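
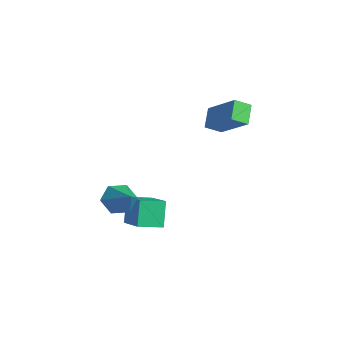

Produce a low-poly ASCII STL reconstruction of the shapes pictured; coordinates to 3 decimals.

solid 
facet normal -0.842 -0.058 -0.537
outer loop
vertex -1.835 -2.836 -2.688
vertex -2.243 -2.34 -2.102
vertex -1.837 -1.971 -2.778
endloop
endfacet
facet normal 0.833 -0.055 -0.551
outer loop
vertex -1.835 -2.836 -2.688
vertex -1.837 -1.971 -2.778
vertex -0.797 -2.24 -1.178
endloop
endfacet
facet normal -0.841 -0.059 -0.537
outer loop
vertex -1.837 -1.971 -2.778
vertex -2.243 -2.34 -2.102
vertex -2.246 -1.474 -2.192
endloop
endfacet
facet normal 0.583 0.773 -0.249
outer loop
vertex -1.837 -1.971 -2.778
vertex -2.246 -1.474 -2.192
vertex -0.797 -2.24 -1.178
endloop
endfacet
facet normal -0.841 -0.059 -0.538
outer loop
vertex -2.246 -1.474 -2.192
vertex -2.243 -2.34 -2.102
vertex -2.652 -1.843 -1.517
endloop
endfacet
facet normal 0.087 0.851 0.518
outer loop
vertex -2.246 -1.474 -2.192
vertex -2.652 -1.843 -1.517
vertex -0.797 -2.24 -1.178
endloop
endfacet
facet normal -0.841 -0.058 -0.539
outer loop
vertex -2.652 -1.843 -1.517
vertex -2.243 -2.34 -2.102
vertex -2.65 -2.709 -1.427
endloop
endfacet
facet normal -0.158 0.102 0.982
outer loop
vertex -2.652 -1.843 -1.517
vertex -2.65 -2.709 -1.427
vertex -0.797 -2.24 -1.178
endloop
endfacet
facet normal -0.841 -0.057 -0.538
outer loop
vertex -2.65 -2.709 -1.427
vertex -2.243 -2.34 -2.102
vertex -2.241 -3.205 -2.013
endloop
endfacet
facet normal 0.093 -0.727 0.680
outer loop
vertex -2.65 -2.709 -1.427
vertex -2.241 -3.205 -2.013
vertex -0.797 -2.24 -1.178
endloop
endfacet
facet normal -0.841 -0.057 -0.537
outer loop
vertex -2.241 -3.205 -2.013
vertex -2.243 -2.34 -2.102
vertex -1.835 -2.836 -2.688
endloop
endfacet
facet normal 0.588 -0.805 -0.086
outer loop
vertex -2.241 -3.205 -2.013
vertex -1.835 -2.836 -2.688
vertex -0.797 -2.24 -1.178
endloop
endfacet
facet normal -0.637 0.370 0.677
outer loop
vertex -4.985 2.82 1.491
vertex -3.343 3.481 2.676
vertex -4.989 3.635 1.042
endloop
endfacet
facet normal -0.771 -0.310 -0.557
outer loop
vertex -4.237 3.199 0.244
vertex -4.985 2.82 1.491
vertex -4.989 3.635 1.042
endloop
endfacet
facet normal -0.637 0.370 0.677
outer loop
vertex -4.989 3.635 1.042
vertex -3.343 3.481 2.676
vertex -3.347 4.296 2.227
endloop
endfacet
facet normal -0.004 0.876 -0.483
outer loop
vertex -3.347 4.296 2.227
vertex -4.237 3.199 0.244
vertex -4.989 3.635 1.042
endloop
endfacet
facet normal 0.004 -0.876 0.483
outer loop
vertex -4.985 2.82 1.491
vertex -2.591 3.045 1.878
vertex -3.343 3.481 2.676
endloop
endfacet
facet normal -0.771 -0.310 -0.557
outer loop
vertex -4.233 2.384 0.693
vertex -4.985 2.82 1.491
vertex -4.237 3.199 0.244
endloop
endfacet
facet normal 0.004 -0.876 0.483
outer loop
vertex -4.233 2.384 0.693
vertex -2.591 3.045 1.878
vertex -4.985 2.82 1.491
endloop
endfacet
facet normal 0.771 0.310 0.557
outer loop
vertex -3.343 3.481 2.676
vertex -2.591 3.045 1.878
vertex -3.347 4.296 2.227
endloop
endfacet
facet normal -0.004 0.876 -0.483
outer loop
vertex -2.595 3.86 1.429
vertex -4.237 3.199 0.244
vertex -3.347 4.296 2.227
endloop
endfacet
facet normal 0.771 0.310 0.557
outer loop
vertex -3.347 4.296 2.227
vertex -2.591 3.045 1.878
vertex -2.595 3.86 1.429
endloop
endfacet
facet normal 0.637 -0.370 -0.677
outer loop
vertex -2.595 3.86 1.429
vertex -4.233 2.384 0.693
vertex -4.237 3.199 0.244
endloop
endfacet
facet normal 0.637 -0.370 -0.677
outer loop
vertex -2.591 3.045 1.878
vertex -4.233 2.384 0.693
vertex -2.595 3.86 1.429
endloop
endfacet
facet normal -0.922 -0.013 -0.386
outer loop
vertex -3.748 -1.528 -2.914
vertex -3.668 -0.343 -3.145
vertex -3.192 -1.823 -4.231
endloop
endfacet
facet normal -0.067 -0.979 0.191
outer loop
vertex -1.292 -1.797 -3.435
vertex -3.748 -1.528 -2.914
vertex -3.192 -1.823 -4.231
endloop
endfacet
facet normal -0.922 -0.013 -0.387
outer loop
vertex -3.192 -1.823 -4.231
vertex -3.668 -0.343 -3.145
vertex -3.111 -0.638 -4.463
endloop
endfacet
facet normal 0.381 -0.203 -0.902
outer loop
vertex -3.111 -0.638 -4.463
vertex -1.292 -1.797 -3.435
vertex -3.192 -1.823 -4.231
endloop
endfacet
facet normal -0.381 0.202 0.902
outer loop
vertex -3.748 -1.528 -2.914
vertex -1.768 -0.317 -2.349
vertex -3.668 -0.343 -3.145
endloop
endfacet
facet normal -0.067 -0.979 0.191
outer loop
vertex -1.849 -1.502 -2.117
vertex -3.748 -1.528 -2.914
vertex -1.292 -1.797 -3.435
endloop
endfacet
facet normal -0.381 0.203 0.902
outer loop
vertex -1.849 -1.502 -2.117
vertex -1.768 -0.317 -2.349
vertex -3.748 -1.528 -2.914
endloop
endfacet
facet normal 0.067 0.979 -0.191
outer loop
vertex -3.668 -0.343 -3.145
vertex -1.768 -0.317 -2.349
vertex -3.111 -0.638 -4.463
endloop
endfacet
facet normal 0.381 -0.202 -0.902
outer loop
vertex -1.212 -0.612 -3.666
vertex -1.292 -1.797 -3.435
vertex -3.111 -0.638 -4.463
endloop
endfacet
facet normal 0.067 0.979 -0.191
outer loop
vertex -3.111 -0.638 -4.463
vertex -1.768 -0.317 -2.349
vertex -1.212 -0.612 -3.666
endloop
endfacet
facet normal 0.922 0.013 0.387
outer loop
vertex -1.212 -0.612 -3.666
vertex -1.849 -1.502 -2.117
vertex -1.292 -1.797 -3.435
endloop
endfacet
facet normal 0.922 0.013 0.386
outer loop
vertex -1.768 -0.317 -2.349
vertex -1.849 -1.502 -2.117
vertex -1.212 -0.612 -3.666
endloop
endfacet

endsolid


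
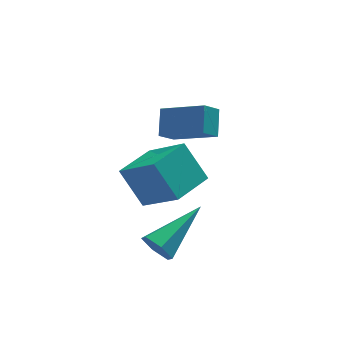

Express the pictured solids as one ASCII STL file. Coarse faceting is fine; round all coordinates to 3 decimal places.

solid 
facet normal -0.693 -0.269 0.669
outer loop
vertex 1.371 -1.689 4.297
vertex 0.223 -0.626 3.536
vertex 1.063 -2.478 3.66
endloop
endfacet
facet normal 0.661 -0.610 0.436
outer loop
vertex 1.637 -2.254 3.104
vertex 1.371 -1.689 4.297
vertex 1.063 -2.478 3.66
endloop
endfacet
facet normal -0.692 -0.269 0.669
outer loop
vertex 1.063 -2.478 3.66
vertex 0.223 -0.626 3.536
vertex -0.086 -1.415 2.899
endloop
endfacet
facet normal -0.291 -0.745 -0.601
outer loop
vertex -0.086 -1.415 2.899
vertex 1.637 -2.254 3.104
vertex 1.063 -2.478 3.66
endloop
endfacet
facet normal 0.291 0.745 0.601
outer loop
vertex 1.371 -1.689 4.297
vertex 0.797 -0.402 2.98
vertex 0.223 -0.626 3.536
endloop
endfacet
facet normal 0.660 -0.611 0.437
outer loop
vertex 1.946 -1.465 3.741
vertex 1.371 -1.689 4.297
vertex 1.637 -2.254 3.104
endloop
endfacet
facet normal 0.291 0.745 0.601
outer loop
vertex 1.946 -1.465 3.741
vertex 0.797 -0.402 2.98
vertex 1.371 -1.689 4.297
endloop
endfacet
facet normal -0.661 0.611 -0.436
outer loop
vertex 0.223 -0.626 3.536
vertex 0.797 -0.402 2.98
vertex -0.086 -1.415 2.899
endloop
endfacet
facet normal -0.291 -0.744 -0.601
outer loop
vertex 0.489 -1.191 2.343
vertex 1.637 -2.254 3.104
vertex -0.086 -1.415 2.899
endloop
endfacet
facet normal -0.660 0.611 -0.437
outer loop
vertex -0.086 -1.415 2.899
vertex 0.797 -0.402 2.98
vertex 0.489 -1.191 2.343
endloop
endfacet
facet normal 0.693 0.269 -0.669
outer loop
vertex 0.489 -1.191 2.343
vertex 1.946 -1.465 3.741
vertex 1.637 -2.254 3.104
endloop
endfacet
facet normal 0.693 0.270 -0.669
outer loop
vertex 0.797 -0.402 2.98
vertex 1.946 -1.465 3.741
vertex 0.489 -1.191 2.343
endloop
endfacet
facet normal -0.828 -0.430 -0.360
outer loop
vertex -0.61 -3.971 -1.131
vertex -0.934 -3.835 -0.549
vertex -0.946 -3.385 -1.059
endloop
endfacet
facet normal 0.473 0.370 -0.799
outer loop
vertex -0.61 -3.971 -1.131
vertex -0.946 -3.385 -1.059
vertex 0.854 -2.905 0.229
endloop
endfacet
facet normal -0.828 -0.430 -0.360
outer loop
vertex -0.946 -3.385 -1.059
vertex -0.934 -3.835 -0.549
vertex -1.27 -3.248 -0.477
endloop
endfacet
facet normal -0.068 0.962 -0.264
outer loop
vertex -0.946 -3.385 -1.059
vertex -1.27 -3.248 -0.477
vertex 0.854 -2.905 0.229
endloop
endfacet
facet normal -0.828 -0.430 -0.360
outer loop
vertex -1.27 -3.248 -0.477
vertex -0.934 -3.835 -0.549
vertex -1.258 -3.698 0.033
endloop
endfacet
facet normal -0.323 0.706 0.630
outer loop
vertex -1.27 -3.248 -0.477
vertex -1.258 -3.698 0.033
vertex 0.854 -2.905 0.229
endloop
endfacet
facet normal -0.828 -0.430 -0.360
outer loop
vertex -1.258 -3.698 0.033
vertex -0.934 -3.835 -0.549
vertex -0.922 -4.285 -0.039
endloop
endfacet
facet normal -0.038 -0.143 0.989
outer loop
vertex -1.258 -3.698 0.033
vertex -0.922 -4.285 -0.039
vertex 0.854 -2.905 0.229
endloop
endfacet
facet normal -0.828 -0.430 -0.360
outer loop
vertex -0.922 -4.285 -0.039
vertex -0.934 -3.835 -0.549
vertex -0.598 -4.421 -0.621
endloop
endfacet
facet normal 0.504 -0.736 0.452
outer loop
vertex -0.922 -4.285 -0.039
vertex -0.598 -4.421 -0.621
vertex 0.854 -2.905 0.229
endloop
endfacet
facet normal -0.828 -0.430 -0.360
outer loop
vertex -0.598 -4.421 -0.621
vertex -0.934 -3.835 -0.549
vertex -0.61 -3.971 -1.131
endloop
endfacet
facet normal 0.759 -0.479 -0.441
outer loop
vertex -0.598 -4.421 -0.621
vertex -0.61 -3.971 -1.131
vertex 0.854 -2.905 0.229
endloop
endfacet
facet normal -0.842 -0.539 0.024
outer loop
vertex 0.258 -2.388 0.3
vertex -0.28 -1.494 1.526
vertex -0.573 -1.148 -0.969
endloop
endfacet
facet normal 0.335 -0.555 -0.762
outer loop
vertex 0.74 -0.306 -1.006
vertex 0.258 -2.388 0.3
vertex -0.573 -1.148 -0.969
endloop
endfacet
facet normal -0.842 -0.539 0.024
outer loop
vertex -0.573 -1.148 -0.969
vertex -0.28 -1.494 1.526
vertex -1.111 -0.253 0.257
endloop
endfacet
facet normal -0.424 0.633 -0.648
outer loop
vertex -1.111 -0.253 0.257
vertex 0.74 -0.306 -1.006
vertex -0.573 -1.148 -0.969
endloop
endfacet
facet normal 0.424 -0.633 0.648
outer loop
vertex 0.258 -2.388 0.3
vertex 1.033 -0.652 1.489
vertex -0.28 -1.494 1.526
endloop
endfacet
facet normal 0.334 -0.555 -0.762
outer loop
vertex 1.571 -1.547 0.263
vertex 0.258 -2.388 0.3
vertex 0.74 -0.306 -1.006
endloop
endfacet
facet normal 0.424 -0.633 0.648
outer loop
vertex 1.571 -1.547 0.263
vertex 1.033 -0.652 1.489
vertex 0.258 -2.388 0.3
endloop
endfacet
facet normal -0.334 0.555 0.762
outer loop
vertex -0.28 -1.494 1.526
vertex 1.033 -0.652 1.489
vertex -1.111 -0.253 0.257
endloop
endfacet
facet normal -0.424 0.633 -0.648
outer loop
vertex 0.202 0.588 0.22
vertex 0.74 -0.306 -1.006
vertex -1.111 -0.253 0.257
endloop
endfacet
facet normal -0.334 0.555 0.762
outer loop
vertex -1.111 -0.253 0.257
vertex 1.033 -0.652 1.489
vertex 0.202 0.588 0.22
endloop
endfacet
facet normal 0.842 0.539 -0.024
outer loop
vertex 0.202 0.588 0.22
vertex 1.571 -1.547 0.263
vertex 0.74 -0.306 -1.006
endloop
endfacet
facet normal 0.842 0.539 -0.024
outer loop
vertex 1.033 -0.652 1.489
vertex 1.571 -1.547 0.263
vertex 0.202 0.588 0.22
endloop
endfacet

endsolid


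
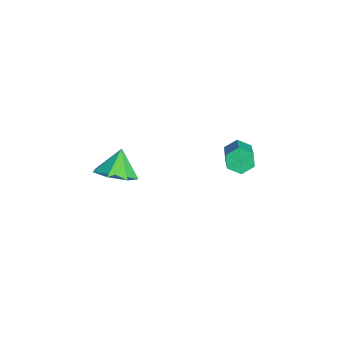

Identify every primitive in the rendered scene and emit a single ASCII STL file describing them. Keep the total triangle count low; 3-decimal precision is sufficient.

solid 
facet normal -0.813 0.200 -0.546
outer loop
vertex -0.954 4.057 1.668
vertex -1.341 4.105 2.262
vertex -1.022 4.682 1.998
endloop
endfacet
facet normal 0.574 0.430 -0.697
outer loop
vertex -0.954 4.057 1.668
vertex -1.022 4.682 1.998
vertex 0.469 3.707 2.625
endloop
endfacet
facet normal 0.574 0.431 -0.696
outer loop
vertex 0.469 3.707 2.625
vertex -1.022 4.682 1.998
vertex 0.4 4.332 2.955
endloop
endfacet
facet normal 0.812 -0.200 0.548
outer loop
vertex 0.469 3.707 2.625
vertex 0.4 4.332 2.955
vertex 0.081 3.755 3.218
endloop
endfacet
facet normal -0.813 0.199 -0.547
outer loop
vertex -1.022 4.682 1.998
vertex -1.341 4.105 2.262
vertex -1.41 4.73 2.592
endloop
endfacet
facet normal 0.204 0.977 0.054
outer loop
vertex -1.022 4.682 1.998
vertex -1.41 4.73 2.592
vertex 0.4 4.332 2.955
endloop
endfacet
facet normal 0.204 0.977 0.054
outer loop
vertex 0.4 4.332 2.955
vertex -1.41 4.73 2.592
vertex 0.013 4.38 3.548
endloop
endfacet
facet normal 0.813 -0.200 0.547
outer loop
vertex 0.4 4.332 2.955
vertex 0.013 4.38 3.548
vertex 0.081 3.755 3.218
endloop
endfacet
facet normal -0.812 0.200 -0.548
outer loop
vertex -1.41 4.73 2.592
vertex -1.341 4.105 2.262
vertex -1.729 4.153 2.855
endloop
endfacet
facet normal -0.370 0.547 0.751
outer loop
vertex -1.41 4.73 2.592
vertex -1.729 4.153 2.855
vertex 0.013 4.38 3.548
endloop
endfacet
facet normal -0.370 0.548 0.750
outer loop
vertex 0.013 4.38 3.548
vertex -1.729 4.153 2.855
vertex -0.306 3.803 3.812
endloop
endfacet
facet normal 0.813 -0.200 0.546
outer loop
vertex 0.013 4.38 3.548
vertex -0.306 3.803 3.812
vertex 0.081 3.755 3.218
endloop
endfacet
facet normal -0.812 0.200 -0.548
outer loop
vertex -1.729 4.153 2.855
vertex -1.341 4.105 2.262
vertex -1.66 3.528 2.525
endloop
endfacet
facet normal -0.574 -0.431 0.696
outer loop
vertex -1.729 4.153 2.855
vertex -1.66 3.528 2.525
vertex -0.306 3.803 3.812
endloop
endfacet
facet normal -0.575 -0.430 0.696
outer loop
vertex -0.306 3.803 3.812
vertex -1.66 3.528 2.525
vertex -0.238 3.178 3.482
endloop
endfacet
facet normal 0.813 -0.200 0.546
outer loop
vertex -0.306 3.803 3.812
vertex -0.238 3.178 3.482
vertex 0.081 3.755 3.218
endloop
endfacet
facet normal -0.813 0.200 -0.547
outer loop
vertex -1.66 3.528 2.525
vertex -1.341 4.105 2.262
vertex -1.273 3.48 1.932
endloop
endfacet
facet normal -0.204 -0.977 -0.054
outer loop
vertex -1.66 3.528 2.525
vertex -1.273 3.48 1.932
vertex -0.238 3.178 3.482
endloop
endfacet
facet normal -0.204 -0.977 -0.054
outer loop
vertex -0.238 3.178 3.482
vertex -1.273 3.48 1.932
vertex 0.15 3.13 2.888
endloop
endfacet
facet normal 0.813 -0.199 0.547
outer loop
vertex -0.238 3.178 3.482
vertex 0.15 3.13 2.888
vertex 0.081 3.755 3.218
endloop
endfacet
facet normal -0.813 0.200 -0.546
outer loop
vertex -1.273 3.48 1.932
vertex -1.341 4.105 2.262
vertex -0.954 4.057 1.668
endloop
endfacet
facet normal 0.370 -0.548 -0.751
outer loop
vertex -1.273 3.48 1.932
vertex -0.954 4.057 1.668
vertex 0.15 3.13 2.888
endloop
endfacet
facet normal 0.370 -0.547 -0.751
outer loop
vertex 0.15 3.13 2.888
vertex -0.954 4.057 1.668
vertex 0.469 3.707 2.625
endloop
endfacet
facet normal 0.812 -0.200 0.548
outer loop
vertex 0.15 3.13 2.888
vertex 0.469 3.707 2.625
vertex 0.081 3.755 3.218
endloop
endfacet
facet normal 0.505 -0.355 -0.787
outer loop
vertex 0.116 -1.396 3.221
vertex -0.789 -1.757 2.803
vertex -0.331 -0.811 2.67
endloop
endfacet
facet normal 0.302 0.766 0.568
outer loop
vertex 0.116 -1.396 3.221
vertex -0.331 -0.811 2.67
vertex -1.491 -1.263 3.897
endloop
endfacet
facet normal 0.505 -0.355 -0.787
outer loop
vertex -0.331 -0.811 2.67
vertex -0.789 -1.757 2.803
vertex -1.123 -0.937 2.219
endloop
endfacet
facet normal -0.231 0.963 0.136
outer loop
vertex -0.331 -0.811 2.67
vertex -1.123 -0.937 2.219
vertex -1.491 -1.263 3.897
endloop
endfacet
facet normal 0.505 -0.355 -0.787
outer loop
vertex -1.123 -0.937 2.219
vertex -0.789 -1.757 2.803
vertex -1.663 -1.681 2.208
endloop
endfacet
facet normal -0.807 0.587 -0.063
outer loop
vertex -1.123 -0.937 2.219
vertex -1.663 -1.681 2.208
vertex -1.491 -1.263 3.897
endloop
endfacet
facet normal 0.505 -0.355 -0.787
outer loop
vertex -1.663 -1.681 2.208
vertex -0.789 -1.757 2.803
vertex -1.546 -2.482 2.645
endloop
endfacet
facet normal -0.990 -0.079 0.120
outer loop
vertex -1.663 -1.681 2.208
vertex -1.546 -2.482 2.645
vertex -1.491 -1.263 3.897
endloop
endfacet
facet normal 0.505 -0.356 -0.787
outer loop
vertex -1.546 -2.482 2.645
vertex -0.789 -1.757 2.803
vertex -0.859 -2.737 3.201
endloop
endfacet
facet normal -0.643 -0.535 0.549
outer loop
vertex -1.546 -2.482 2.645
vertex -0.859 -2.737 3.201
vertex -1.491 -1.263 3.897
endloop
endfacet
facet normal 0.504 -0.356 -0.787
outer loop
vertex -0.859 -2.737 3.201
vertex -0.789 -1.757 2.803
vertex -0.119 -2.254 3.457
endloop
endfacet
facet normal -0.027 -0.436 0.900
outer loop
vertex -0.859 -2.737 3.201
vertex -0.119 -2.254 3.457
vertex -1.491 -1.263 3.897
endloop
endfacet
facet normal 0.505 -0.355 -0.787
outer loop
vertex -0.119 -2.254 3.457
vertex -0.789 -1.757 2.803
vertex 0.116 -1.396 3.221
endloop
endfacet
facet normal 0.394 0.142 0.908
outer loop
vertex -0.119 -2.254 3.457
vertex 0.116 -1.396 3.221
vertex -1.491 -1.263 3.897
endloop
endfacet

endsolid


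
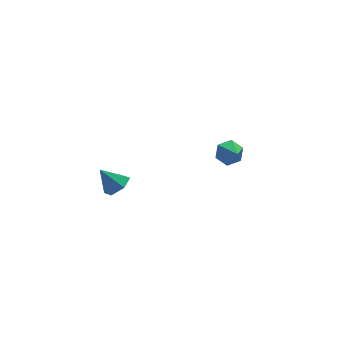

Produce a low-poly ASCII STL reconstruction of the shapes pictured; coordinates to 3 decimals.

solid 
facet normal 0.531 -0.315 -0.787
outer loop
vertex -2.088 -0.221 0.487
vertex -2.707 -0.139 0.037
vertex -2.219 0.449 0.131
endloop
endfacet
facet normal 0.504 0.480 0.718
outer loop
vertex -2.088 -0.221 0.487
vertex -2.219 0.449 0.131
vertex -3.413 0.279 1.083
endloop
endfacet
facet normal 0.531 -0.315 -0.786
outer loop
vertex -2.219 0.449 0.131
vertex -2.707 -0.139 0.037
vertex -2.838 0.531 -0.32
endloop
endfacet
facet normal 0.001 0.984 0.177
outer loop
vertex -2.219 0.449 0.131
vertex -2.838 0.531 -0.32
vertex -3.413 0.279 1.083
endloop
endfacet
facet normal 0.532 -0.315 -0.786
outer loop
vertex -2.838 0.531 -0.32
vertex -2.707 -0.139 0.037
vertex -3.326 -0.058 -0.414
endloop
endfacet
facet normal -0.741 0.644 -0.188
outer loop
vertex -2.838 0.531 -0.32
vertex -3.326 -0.058 -0.414
vertex -3.413 0.279 1.083
endloop
endfacet
facet normal 0.531 -0.315 -0.786
outer loop
vertex -3.326 -0.058 -0.414
vertex -2.707 -0.139 0.037
vertex -3.195 -0.727 -0.057
endloop
endfacet
facet normal -0.980 -0.198 -0.012
outer loop
vertex -3.326 -0.058 -0.414
vertex -3.195 -0.727 -0.057
vertex -3.413 0.279 1.083
endloop
endfacet
facet normal 0.531 -0.315 -0.787
outer loop
vertex -3.195 -0.727 -0.057
vertex -2.707 -0.139 0.037
vertex -2.576 -0.809 0.393
endloop
endfacet
facet normal -0.477 -0.702 0.528
outer loop
vertex -3.195 -0.727 -0.057
vertex -2.576 -0.809 0.393
vertex -3.413 0.279 1.083
endloop
endfacet
facet normal 0.531 -0.315 -0.787
outer loop
vertex -2.576 -0.809 0.393
vertex -2.707 -0.139 0.037
vertex -2.088 -0.221 0.487
endloop
endfacet
facet normal 0.265 -0.363 0.893
outer loop
vertex -2.576 -0.809 0.393
vertex -2.088 -0.221 0.487
vertex -3.413 0.279 1.083
endloop
endfacet
facet normal -0.004 0.810 -0.586
outer loop
vertex 4.22 2.684 -0.925
vertex 3.947 2.261 -1.508
vertex 3.46 2.609 -1.024
endloop
endfacet
facet normal -0.143 0.161 0.976
outer loop
vertex 4.22 2.684 -0.925
vertex 3.46 2.609 -1.024
vertex 3.953 1.159 -0.712
endloop
endfacet
facet normal -0.004 0.810 -0.586
outer loop
vertex 3.46 2.609 -1.024
vertex 3.947 2.261 -1.508
vertex 3.187 2.186 -1.607
endloop
endfacet
facet normal -0.838 -0.173 0.518
outer loop
vertex 3.46 2.609 -1.024
vertex 3.187 2.186 -1.607
vertex 3.953 1.159 -0.712
endloop
endfacet
facet normal -0.004 0.811 -0.585
outer loop
vertex 3.187 2.186 -1.607
vertex 3.947 2.261 -1.508
vertex 3.674 1.839 -2.091
endloop
endfacet
facet normal -0.693 -0.692 -0.201
outer loop
vertex 3.187 2.186 -1.607
vertex 3.674 1.839 -2.091
vertex 3.953 1.159 -0.712
endloop
endfacet
facet normal -0.005 0.811 -0.585
outer loop
vertex 3.674 1.839 -2.091
vertex 3.947 2.261 -1.508
vertex 4.434 1.914 -1.993
endloop
endfacet
facet normal 0.146 -0.875 -0.461
outer loop
vertex 3.674 1.839 -2.091
vertex 4.434 1.914 -1.993
vertex 3.953 1.159 -0.712
endloop
endfacet
facet normal -0.006 0.811 -0.586
outer loop
vertex 4.434 1.914 -1.993
vertex 3.947 2.261 -1.508
vertex 4.707 2.337 -1.41
endloop
endfacet
facet normal 0.842 -0.540 -0.002
outer loop
vertex 4.434 1.914 -1.993
vertex 4.707 2.337 -1.41
vertex 3.953 1.159 -0.712
endloop
endfacet
facet normal -0.006 0.811 -0.586
outer loop
vertex 4.707 2.337 -1.41
vertex 3.947 2.261 -1.508
vertex 4.22 2.684 -0.925
endloop
endfacet
facet normal 0.698 -0.022 0.716
outer loop
vertex 4.707 2.337 -1.41
vertex 4.22 2.684 -0.925
vertex 3.953 1.159 -0.712
endloop
endfacet

endsolid


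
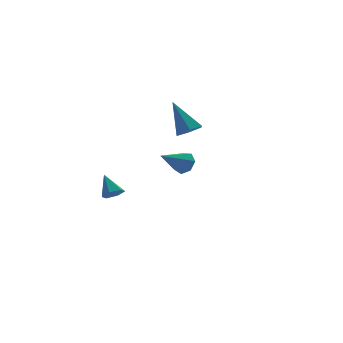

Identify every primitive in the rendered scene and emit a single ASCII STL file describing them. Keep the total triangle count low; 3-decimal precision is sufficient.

solid 
facet normal 0.051 -0.716 -0.696
outer loop
vertex 0.005 2.41 -3.401
vertex -0.567 2.451 -3.485
vertex -0.204 2.779 -3.796
endloop
endfacet
facet normal 0.848 0.528 0.044
outer loop
vertex 0.005 2.41 -3.401
vertex -0.204 2.779 -3.796
vertex -0.633 3.369 -2.595
endloop
endfacet
facet normal 0.051 -0.716 -0.696
outer loop
vertex -0.204 2.779 -3.796
vertex -0.567 2.451 -3.485
vertex -0.776 2.821 -3.881
endloop
endfacet
facet normal 0.126 0.907 -0.401
outer loop
vertex -0.204 2.779 -3.796
vertex -0.776 2.821 -3.881
vertex -0.633 3.369 -2.595
endloop
endfacet
facet normal 0.051 -0.716 -0.696
outer loop
vertex -0.776 2.821 -3.881
vertex -0.567 2.451 -3.485
vertex -1.14 2.493 -3.57
endloop
endfacet
facet normal -0.742 0.642 -0.191
outer loop
vertex -0.776 2.821 -3.881
vertex -1.14 2.493 -3.57
vertex -0.633 3.369 -2.595
endloop
endfacet
facet normal 0.051 -0.717 -0.695
outer loop
vertex -1.14 2.493 -3.57
vertex -0.567 2.451 -3.485
vertex -0.931 2.124 -3.174
endloop
endfacet
facet normal -0.886 -0.004 0.464
outer loop
vertex -1.14 2.493 -3.57
vertex -0.931 2.124 -3.174
vertex -0.633 3.369 -2.595
endloop
endfacet
facet normal 0.050 -0.717 -0.696
outer loop
vertex -0.931 2.124 -3.174
vertex -0.567 2.451 -3.485
vertex -0.359 2.082 -3.09
endloop
endfacet
facet normal -0.162 -0.384 0.909
outer loop
vertex -0.931 2.124 -3.174
vertex -0.359 2.082 -3.09
vertex -0.633 3.369 -2.595
endloop
endfacet
facet normal 0.051 -0.716 -0.696
outer loop
vertex -0.359 2.082 -3.09
vertex -0.567 2.451 -3.485
vertex 0.005 2.41 -3.401
endloop
endfacet
facet normal 0.705 -0.119 0.699
outer loop
vertex -0.359 2.082 -3.09
vertex 0.005 2.41 -3.401
vertex -0.633 3.369 -2.595
endloop
endfacet
facet normal 0.821 0.205 -0.533
outer loop
vertex 0.749 -2.995 1.077
vertex 0.408 -2.977 0.559
vertex 0.545 -2.514 0.948
endloop
endfacet
facet normal 0.129 0.307 0.943
outer loop
vertex 0.749 -2.995 1.077
vertex 0.545 -2.514 0.948
vertex -0.888 -3.303 1.401
endloop
endfacet
facet normal 0.820 0.206 -0.534
outer loop
vertex 0.545 -2.514 0.948
vertex 0.408 -2.977 0.559
vertex 0.238 -2.382 0.527
endloop
endfacet
facet normal -0.302 0.824 0.479
outer loop
vertex 0.545 -2.514 0.948
vertex 0.238 -2.382 0.527
vertex -0.888 -3.303 1.401
endloop
endfacet
facet normal 0.821 0.206 -0.533
outer loop
vertex 0.238 -2.382 0.527
vertex 0.408 -2.977 0.559
vertex 0.059 -2.698 0.129
endloop
endfacet
facet normal -0.712 0.670 -0.212
outer loop
vertex 0.238 -2.382 0.527
vertex 0.059 -2.698 0.129
vertex -0.888 -3.303 1.401
endloop
endfacet
facet normal 0.821 0.205 -0.533
outer loop
vertex 0.059 -2.698 0.129
vertex 0.408 -2.977 0.559
vertex 0.143 -3.224 0.056
endloop
endfacet
facet normal -0.792 -0.042 -0.609
outer loop
vertex 0.059 -2.698 0.129
vertex 0.143 -3.224 0.056
vertex -0.888 -3.303 1.401
endloop
endfacet
facet normal 0.820 0.207 -0.534
outer loop
vertex 0.143 -3.224 0.056
vertex 0.408 -2.977 0.559
vertex 0.427 -3.564 0.361
endloop
endfacet
facet normal -0.481 -0.773 -0.414
outer loop
vertex 0.143 -3.224 0.056
vertex 0.427 -3.564 0.361
vertex -0.888 -3.303 1.401
endloop
endfacet
facet normal 0.820 0.207 -0.534
outer loop
vertex 0.427 -3.564 0.361
vertex 0.408 -2.977 0.559
vertex 0.697 -3.463 0.815
endloop
endfacet
facet normal -0.015 -0.974 0.226
outer loop
vertex 0.427 -3.564 0.361
vertex 0.697 -3.463 0.815
vertex -0.888 -3.303 1.401
endloop
endfacet
facet normal 0.820 0.207 -0.533
outer loop
vertex 0.697 -3.463 0.815
vertex 0.408 -2.977 0.559
vertex 0.749 -2.995 1.077
endloop
endfacet
facet normal 0.257 -0.494 0.831
outer loop
vertex 0.697 -3.463 0.815
vertex 0.749 -2.995 1.077
vertex -0.888 -3.303 1.401
endloop
endfacet
facet normal 0.173 -0.577 -0.798
outer loop
vertex 4.327 3.126 -0.329
vertex 3.607 2.959 -0.364
vertex 3.869 3.546 -0.732
endloop
endfacet
facet normal 0.674 0.739 0.003
outer loop
vertex 4.327 3.126 -0.329
vertex 3.869 3.546 -0.732
vertex 3.273 4.081 1.184
endloop
endfacet
facet normal 0.172 -0.577 -0.798
outer loop
vertex 3.869 3.546 -0.732
vertex 3.607 2.959 -0.364
vertex 3.149 3.378 -0.766
endloop
endfacet
facet normal -0.201 0.926 -0.321
outer loop
vertex 3.869 3.546 -0.732
vertex 3.149 3.378 -0.766
vertex 3.273 4.081 1.184
endloop
endfacet
facet normal 0.172 -0.578 -0.798
outer loop
vertex 3.149 3.378 -0.766
vertex 3.607 2.959 -0.364
vertex 2.887 2.792 -0.398
endloop
endfacet
facet normal -0.927 0.368 -0.074
outer loop
vertex 3.149 3.378 -0.766
vertex 2.887 2.792 -0.398
vertex 3.273 4.081 1.184
endloop
endfacet
facet normal 0.172 -0.578 -0.798
outer loop
vertex 2.887 2.792 -0.398
vertex 3.607 2.959 -0.364
vertex 3.345 2.373 0.004
endloop
endfacet
facet normal -0.781 -0.377 0.498
outer loop
vertex 2.887 2.792 -0.398
vertex 3.345 2.373 0.004
vertex 3.273 4.081 1.184
endloop
endfacet
facet normal 0.173 -0.578 -0.797
outer loop
vertex 3.345 2.373 0.004
vertex 3.607 2.959 -0.364
vertex 4.065 2.54 0.039
endloop
endfacet
facet normal 0.091 -0.563 0.821
outer loop
vertex 3.345 2.373 0.004
vertex 4.065 2.54 0.039
vertex 3.273 4.081 1.184
endloop
endfacet
facet normal 0.173 -0.578 -0.797
outer loop
vertex 4.065 2.54 0.039
vertex 3.607 2.959 -0.364
vertex 4.327 3.126 -0.329
endloop
endfacet
facet normal 0.819 -0.006 0.574
outer loop
vertex 4.065 2.54 0.039
vertex 4.327 3.126 -0.329
vertex 3.273 4.081 1.184
endloop
endfacet

endsolid


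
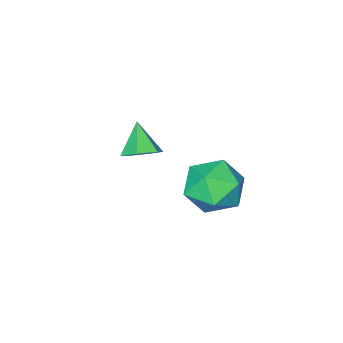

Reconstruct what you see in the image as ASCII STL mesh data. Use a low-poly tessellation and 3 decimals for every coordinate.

solid 
facet normal -0.894 -0.257 0.367
outer loop
vertex -2.975 1.485 -2.088
vertex -2.627 0.272 -2.09
vertex -2.415 0.988 -1.072
endloop
endfacet
facet normal -0.708 0.397 0.584
outer loop
vertex -2.975 1.485 -2.088
vertex -2.415 0.988 -1.072
vertex -2.094 2.142 -1.468
endloop
endfacet
facet normal -0.600 0.800 0.005
outer loop
vertex -2.975 1.485 -2.088
vertex -2.094 2.142 -1.468
vertex -2.108 2.14 -2.729
endloop
endfacet
facet normal -0.720 0.396 -0.570
outer loop
vertex -2.975 1.485 -2.088
vertex -2.108 2.14 -2.729
vertex -2.438 0.985 -3.114
endloop
endfacet
facet normal -0.902 -0.258 -0.346
outer loop
vertex -2.975 1.485 -2.088
vertex -2.438 0.985 -3.114
vertex -2.627 0.272 -2.09
endloop
endfacet
facet normal -0.088 0.345 0.934
outer loop
vertex -2.094 2.142 -1.468
vertex -2.415 0.988 -1.072
vertex -1.202 1.335 -1.086
endloop
endfacet
facet normal -0.389 -0.713 0.583
outer loop
vertex -2.415 0.988 -1.072
vertex -2.627 0.272 -2.09
vertex -1.532 0.18 -1.471
endloop
endfacet
facet normal -0.402 -0.715 -0.572
outer loop
vertex -2.627 0.272 -2.09
vertex -2.438 0.985 -3.114
vertex -1.546 0.178 -2.732
endloop
endfacet
facet normal -0.109 0.342 -0.933
outer loop
vertex -2.438 0.985 -3.114
vertex -2.108 2.14 -2.729
vertex -1.225 1.332 -3.128
endloop
endfacet
facet normal 0.085 0.996 -0.003
outer loop
vertex -2.108 2.14 -2.729
vertex -2.094 2.142 -1.468
vertex -1.013 2.048 -2.11
endloop
endfacet
facet normal 0.720 -0.396 0.570
outer loop
vertex -0.665 0.835 -2.112
vertex -1.202 1.335 -1.086
vertex -1.532 0.18 -1.471
endloop
endfacet
facet normal 0.600 -0.800 -0.005
outer loop
vertex -0.665 0.835 -2.112
vertex -1.532 0.18 -1.471
vertex -1.546 0.178 -2.732
endloop
endfacet
facet normal 0.708 -0.397 -0.584
outer loop
vertex -0.665 0.835 -2.112
vertex -1.546 0.178 -2.732
vertex -1.225 1.332 -3.128
endloop
endfacet
facet normal 0.894 0.257 -0.367
outer loop
vertex -0.665 0.835 -2.112
vertex -1.225 1.332 -3.128
vertex -1.013 2.048 -2.11
endloop
endfacet
facet normal 0.902 0.258 0.346
outer loop
vertex -0.665 0.835 -2.112
vertex -1.013 2.048 -2.11
vertex -1.202 1.335 -1.086
endloop
endfacet
facet normal 0.109 -0.342 0.933
outer loop
vertex -1.532 0.18 -1.471
vertex -1.202 1.335 -1.086
vertex -2.415 0.988 -1.072
endloop
endfacet
facet normal -0.085 -0.996 0.003
outer loop
vertex -1.546 0.178 -2.732
vertex -1.532 0.18 -1.471
vertex -2.627 0.272 -2.09
endloop
endfacet
facet normal 0.088 -0.345 -0.934
outer loop
vertex -1.225 1.332 -3.128
vertex -1.546 0.178 -2.732
vertex -2.438 0.985 -3.114
endloop
endfacet
facet normal 0.389 0.713 -0.583
outer loop
vertex -1.013 2.048 -2.11
vertex -1.225 1.332 -3.128
vertex -2.108 2.14 -2.729
endloop
endfacet
facet normal 0.402 0.715 0.572
outer loop
vertex -1.202 1.335 -1.086
vertex -1.013 2.048 -2.11
vertex -2.094 2.142 -1.468
endloop
endfacet
facet normal 0.339 0.586 -0.736
outer loop
vertex -1.266 -3.394 -3.04
vertex -2.021 -3.059 -3.121
vertex -1.471 -2.721 -2.599
endloop
endfacet
facet normal 0.667 -0.256 0.700
outer loop
vertex -1.266 -3.394 -3.04
vertex -1.471 -2.721 -2.599
vertex -2.519 -3.921 -2.039
endloop
endfacet
facet normal 0.338 0.587 -0.736
outer loop
vertex -1.471 -2.721 -2.599
vertex -2.021 -3.059 -3.121
vertex -2.227 -2.387 -2.68
endloop
endfacet
facet normal 0.066 0.374 0.925
outer loop
vertex -1.471 -2.721 -2.599
vertex -2.227 -2.387 -2.68
vertex -2.519 -3.921 -2.039
endloop
endfacet
facet normal 0.338 0.587 -0.736
outer loop
vertex -2.227 -2.387 -2.68
vertex -2.021 -3.059 -3.121
vertex -2.776 -2.725 -3.202
endloop
endfacet
facet normal -0.750 0.372 0.548
outer loop
vertex -2.227 -2.387 -2.68
vertex -2.776 -2.725 -3.202
vertex -2.519 -3.921 -2.039
endloop
endfacet
facet normal 0.338 0.586 -0.737
outer loop
vertex -2.776 -2.725 -3.202
vertex -2.021 -3.059 -3.121
vertex -2.571 -3.398 -3.643
endloop
endfacet
facet normal -0.964 -0.259 -0.053
outer loop
vertex -2.776 -2.725 -3.202
vertex -2.571 -3.398 -3.643
vertex -2.519 -3.921 -2.039
endloop
endfacet
facet normal 0.338 0.586 -0.737
outer loop
vertex -2.571 -3.398 -3.643
vertex -2.021 -3.059 -3.121
vertex -1.816 -3.732 -3.562
endloop
endfacet
facet normal -0.363 -0.889 -0.278
outer loop
vertex -2.571 -3.398 -3.643
vertex -1.816 -3.732 -3.562
vertex -2.519 -3.921 -2.039
endloop
endfacet
facet normal 0.339 0.586 -0.736
outer loop
vertex -1.816 -3.732 -3.562
vertex -2.021 -3.059 -3.121
vertex -1.266 -3.394 -3.04
endloop
endfacet
facet normal 0.452 -0.887 0.098
outer loop
vertex -1.816 -3.732 -3.562
vertex -1.266 -3.394 -3.04
vertex -2.519 -3.921 -2.039
endloop
endfacet

endsolid


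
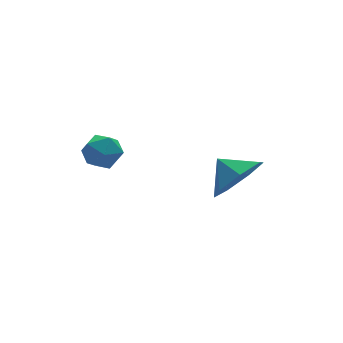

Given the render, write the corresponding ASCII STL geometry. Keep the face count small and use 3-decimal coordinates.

solid 
facet normal 0.377 -0.757 -0.533
outer loop
vertex 3.117 -3.59 2.356
vertex 2.112 -3.865 2.035
vertex 2.814 -3.18 1.559
endloop
endfacet
facet normal 0.385 0.872 0.302
outer loop
vertex 3.117 -3.59 2.356
vertex 2.814 -3.18 1.559
vertex 1.708 -3.055 2.605
endloop
endfacet
facet normal 0.378 -0.757 -0.533
outer loop
vertex 2.814 -3.18 1.559
vertex 2.112 -3.865 2.035
vertex 1.983 -3.286 1.121
endloop
endfacet
facet normal -0.041 0.986 -0.161
outer loop
vertex 2.814 -3.18 1.559
vertex 1.983 -3.286 1.121
vertex 1.708 -3.055 2.605
endloop
endfacet
facet normal 0.378 -0.757 -0.533
outer loop
vertex 1.983 -3.286 1.121
vertex 2.112 -3.865 2.035
vertex 1.249 -3.828 1.37
endloop
endfacet
facet normal -0.628 0.743 -0.232
outer loop
vertex 1.983 -3.286 1.121
vertex 1.249 -3.828 1.37
vertex 1.708 -3.055 2.605
endloop
endfacet
facet normal 0.378 -0.757 -0.533
outer loop
vertex 1.249 -3.828 1.37
vertex 2.112 -3.865 2.035
vertex 1.165 -4.398 2.121
endloop
endfacet
facet normal -0.934 0.326 0.143
outer loop
vertex 1.249 -3.828 1.37
vertex 1.165 -4.398 2.121
vertex 1.708 -3.055 2.605
endloop
endfacet
facet normal 0.378 -0.757 -0.533
outer loop
vertex 1.165 -4.398 2.121
vertex 2.112 -3.865 2.035
vertex 1.794 -4.567 2.806
endloop
endfacet
facet normal -0.730 0.049 0.682
outer loop
vertex 1.165 -4.398 2.121
vertex 1.794 -4.567 2.806
vertex 1.708 -3.055 2.605
endloop
endfacet
facet normal 0.378 -0.757 -0.533
outer loop
vertex 1.794 -4.567 2.806
vertex 2.112 -3.865 2.035
vertex 2.663 -4.207 2.911
endloop
endfacet
facet normal -0.168 0.120 0.978
outer loop
vertex 1.794 -4.567 2.806
vertex 2.663 -4.207 2.911
vertex 1.708 -3.055 2.605
endloop
endfacet
facet normal 0.377 -0.757 -0.533
outer loop
vertex 2.663 -4.207 2.911
vertex 2.112 -3.865 2.035
vertex 3.117 -3.59 2.356
endloop
endfacet
facet normal 0.328 0.487 0.810
outer loop
vertex 2.663 -4.207 2.911
vertex 3.117 -3.59 2.356
vertex 1.708 -3.055 2.605
endloop
endfacet
facet normal -0.174 0.286 0.942
outer loop
vertex -1.637 -0.895 3.327
vertex -2.147 -1.463 3.405
vertex -1.409 -1.584 3.578
endloop
endfacet
facet normal 0.496 0.437 0.750
outer loop
vertex -1.637 -0.895 3.327
vertex -1.409 -1.584 3.578
vertex -0.981 -1.199 3.07
endloop
endfacet
facet normal 0.470 0.864 0.178
outer loop
vertex -1.637 -0.895 3.327
vertex -0.981 -1.199 3.07
vertex -1.454 -0.841 2.583
endloop
endfacet
facet normal -0.217 0.976 0.017
outer loop
vertex -1.637 -0.895 3.327
vertex -1.454 -0.841 2.583
vertex -2.175 -1.005 2.79
endloop
endfacet
facet normal -0.615 0.619 0.489
outer loop
vertex -1.637 -0.895 3.327
vertex -2.175 -1.005 2.79
vertex -2.147 -1.463 3.405
endloop
endfacet
facet normal 0.813 -0.171 0.556
outer loop
vertex -0.981 -1.199 3.07
vertex -1.409 -1.584 3.578
vertex -1.085 -1.955 2.99
endloop
endfacet
facet normal -0.272 -0.416 0.868
outer loop
vertex -1.409 -1.584 3.578
vertex -2.147 -1.463 3.405
vertex -1.806 -2.119 3.197
endloop
endfacet
facet normal -0.983 0.121 0.135
outer loop
vertex -2.147 -1.463 3.405
vertex -2.175 -1.005 2.79
vertex -2.279 -1.761 2.71
endloop
endfacet
facet normal -0.340 0.700 -0.629
outer loop
vertex -2.175 -1.005 2.79
vertex -1.454 -0.841 2.583
vertex -1.851 -1.376 2.202
endloop
endfacet
facet normal 0.772 0.518 -0.369
outer loop
vertex -1.454 -0.841 2.583
vertex -0.981 -1.199 3.07
vertex -1.113 -1.497 2.375
endloop
endfacet
facet normal 0.217 -0.976 -0.017
outer loop
vertex -1.623 -2.065 2.453
vertex -1.085 -1.955 2.99
vertex -1.806 -2.119 3.197
endloop
endfacet
facet normal -0.470 -0.864 -0.178
outer loop
vertex -1.623 -2.065 2.453
vertex -1.806 -2.119 3.197
vertex -2.279 -1.761 2.71
endloop
endfacet
facet normal -0.496 -0.437 -0.750
outer loop
vertex -1.623 -2.065 2.453
vertex -2.279 -1.761 2.71
vertex -1.851 -1.376 2.202
endloop
endfacet
facet normal 0.174 -0.286 -0.942
outer loop
vertex -1.623 -2.065 2.453
vertex -1.851 -1.376 2.202
vertex -1.113 -1.497 2.375
endloop
endfacet
facet normal 0.615 -0.619 -0.489
outer loop
vertex -1.623 -2.065 2.453
vertex -1.113 -1.497 2.375
vertex -1.085 -1.955 2.99
endloop
endfacet
facet normal 0.340 -0.700 0.629
outer loop
vertex -1.806 -2.119 3.197
vertex -1.085 -1.955 2.99
vertex -1.409 -1.584 3.578
endloop
endfacet
facet normal -0.772 -0.518 0.369
outer loop
vertex -2.279 -1.761 2.71
vertex -1.806 -2.119 3.197
vertex -2.147 -1.463 3.405
endloop
endfacet
facet normal -0.813 0.171 -0.556
outer loop
vertex -1.851 -1.376 2.202
vertex -2.279 -1.761 2.71
vertex -2.175 -1.005 2.79
endloop
endfacet
facet normal 0.272 0.416 -0.868
outer loop
vertex -1.113 -1.497 2.375
vertex -1.851 -1.376 2.202
vertex -1.454 -0.841 2.583
endloop
endfacet
facet normal 0.983 -0.121 -0.135
outer loop
vertex -1.085 -1.955 2.99
vertex -1.113 -1.497 2.375
vertex -0.981 -1.199 3.07
endloop
endfacet

endsolid


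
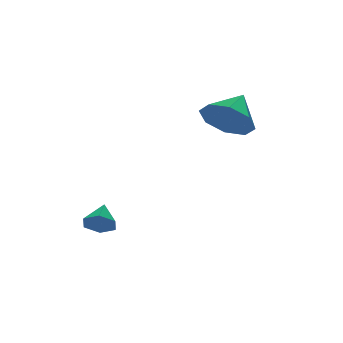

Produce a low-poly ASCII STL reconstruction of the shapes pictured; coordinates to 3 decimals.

solid 
facet normal 0.844 0.156 -0.513
outer loop
vertex -1.831 2.552 2.968
vertex -2.375 2.9 2.178
vertex -1.951 3.322 3.004
endloop
endfacet
facet normal -0.042 -0.053 0.998
outer loop
vertex -1.831 2.552 2.968
vertex -1.951 3.322 3.004
vertex -3.565 2.68 2.902
endloop
endfacet
facet normal 0.844 0.156 -0.513
outer loop
vertex -1.951 3.322 3.004
vertex -2.375 2.9 2.178
vertex -2.319 3.845 2.557
endloop
endfacet
facet normal -0.257 0.517 0.817
outer loop
vertex -1.951 3.322 3.004
vertex -2.319 3.845 2.557
vertex -3.565 2.68 2.902
endloop
endfacet
facet normal 0.844 0.156 -0.513
outer loop
vertex -2.319 3.845 2.557
vertex -2.375 2.9 2.178
vertex -2.72 3.814 1.888
endloop
endfacet
facet normal -0.597 0.734 0.324
outer loop
vertex -2.319 3.845 2.557
vertex -2.72 3.814 1.888
vertex -3.565 2.68 2.902
endloop
endfacet
facet normal 0.844 0.156 -0.513
outer loop
vertex -2.72 3.814 1.888
vertex -2.375 2.9 2.178
vertex -2.919 3.248 1.389
endloop
endfacet
facet normal -0.861 0.471 -0.191
outer loop
vertex -2.72 3.814 1.888
vertex -2.919 3.248 1.389
vertex -3.565 2.68 2.902
endloop
endfacet
facet normal 0.844 0.156 -0.513
outer loop
vertex -2.919 3.248 1.389
vertex -2.375 2.9 2.178
vertex -2.799 2.477 1.352
endloop
endfacet
facet normal -0.896 -0.119 -0.427
outer loop
vertex -2.919 3.248 1.389
vertex -2.799 2.477 1.352
vertex -3.565 2.68 2.902
endloop
endfacet
facet normal 0.844 0.155 -0.513
outer loop
vertex -2.799 2.477 1.352
vertex -2.375 2.9 2.178
vertex -2.431 1.954 1.8
endloop
endfacet
facet normal -0.681 -0.690 -0.246
outer loop
vertex -2.799 2.477 1.352
vertex -2.431 1.954 1.8
vertex -3.565 2.68 2.902
endloop
endfacet
facet normal 0.844 0.155 -0.513
outer loop
vertex -2.431 1.954 1.8
vertex -2.375 2.9 2.178
vertex -2.03 1.985 2.469
endloop
endfacet
facet normal -0.341 -0.907 0.247
outer loop
vertex -2.431 1.954 1.8
vertex -2.03 1.985 2.469
vertex -3.565 2.68 2.902
endloop
endfacet
facet normal 0.844 0.155 -0.513
outer loop
vertex -2.03 1.985 2.469
vertex -2.375 2.9 2.178
vertex -1.831 2.552 2.968
endloop
endfacet
facet normal -0.076 -0.643 0.762
outer loop
vertex -2.03 1.985 2.469
vertex -1.831 2.552 2.968
vertex -3.565 2.68 2.902
endloop
endfacet
facet normal 0.761 0.456 -0.461
outer loop
vertex 1.967 0.351 -1.585
vertex 1.572 0.705 -1.887
vertex 1.791 0.885 -1.347
endloop
endfacet
facet normal 0.169 -0.354 0.920
outer loop
vertex 1.967 0.351 -1.585
vertex 1.791 0.885 -1.347
vertex 0.788 0.235 -1.413
endloop
endfacet
facet normal 0.762 0.456 -0.461
outer loop
vertex 1.791 0.885 -1.347
vertex 1.572 0.705 -1.887
vertex 1.397 1.238 -1.649
endloop
endfacet
facet normal -0.311 0.393 0.865
outer loop
vertex 1.791 0.885 -1.347
vertex 1.397 1.238 -1.649
vertex 0.788 0.235 -1.413
endloop
endfacet
facet normal 0.762 0.456 -0.460
outer loop
vertex 1.397 1.238 -1.649
vertex 1.572 0.705 -1.887
vertex 1.178 1.059 -2.189
endloop
endfacet
facet normal -0.827 0.539 0.157
outer loop
vertex 1.397 1.238 -1.649
vertex 1.178 1.059 -2.189
vertex 0.788 0.235 -1.413
endloop
endfacet
facet normal 0.762 0.455 -0.461
outer loop
vertex 1.178 1.059 -2.189
vertex 1.572 0.705 -1.887
vertex 1.353 0.525 -2.427
endloop
endfacet
facet normal -0.864 -0.061 -0.499
outer loop
vertex 1.178 1.059 -2.189
vertex 1.353 0.525 -2.427
vertex 0.788 0.235 -1.413
endloop
endfacet
facet normal 0.761 0.456 -0.461
outer loop
vertex 1.353 0.525 -2.427
vertex 1.572 0.705 -1.887
vertex 1.748 0.171 -2.125
endloop
endfacet
facet normal -0.384 -0.809 -0.445
outer loop
vertex 1.353 0.525 -2.427
vertex 1.748 0.171 -2.125
vertex 0.788 0.235 -1.413
endloop
endfacet
facet normal 0.761 0.456 -0.461
outer loop
vertex 1.748 0.171 -2.125
vertex 1.572 0.705 -1.887
vertex 1.967 0.351 -1.585
endloop
endfacet
facet normal 0.133 -0.955 0.265
outer loop
vertex 1.748 0.171 -2.125
vertex 1.967 0.351 -1.585
vertex 0.788 0.235 -1.413
endloop
endfacet

endsolid


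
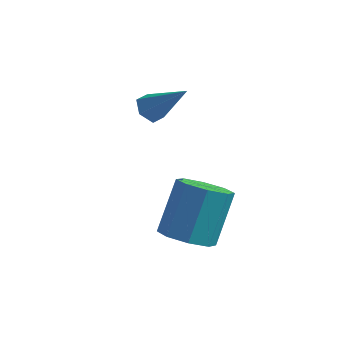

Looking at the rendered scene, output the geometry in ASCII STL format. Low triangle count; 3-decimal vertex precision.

solid 
facet normal -0.082 -0.568 -0.819
outer loop
vertex 2.892 -0.514 -1.703
vertex 2.161 -0.722 -1.486
vertex 2.47 -0.139 -1.921
endloop
endfacet
facet normal 0.712 0.542 -0.446
outer loop
vertex 2.892 -0.514 -1.703
vertex 2.47 -0.139 -1.921
vertex 3.029 0.451 -0.31
endloop
endfacet
facet normal 0.713 0.541 -0.446
outer loop
vertex 3.029 0.451 -0.31
vertex 2.47 -0.139 -1.921
vertex 2.608 0.826 -0.528
endloop
endfacet
facet normal 0.080 0.567 0.820
outer loop
vertex 3.029 0.451 -0.31
vertex 2.608 0.826 -0.528
vertex 2.299 0.242 -0.094
endloop
endfacet
facet normal -0.081 -0.568 -0.819
outer loop
vertex 2.47 -0.139 -1.921
vertex 2.161 -0.722 -1.486
vertex 1.867 -0.106 -1.884
endloop
endfacet
facet normal 0.010 0.822 -0.570
outer loop
vertex 2.47 -0.139 -1.921
vertex 1.867 -0.106 -1.884
vertex 2.608 0.826 -0.528
endloop
endfacet
facet normal 0.010 0.822 -0.570
outer loop
vertex 2.608 0.826 -0.528
vertex 1.867 -0.106 -1.884
vertex 2.005 0.859 -0.491
endloop
endfacet
facet normal 0.081 0.566 0.820
outer loop
vertex 2.608 0.826 -0.528
vertex 2.005 0.859 -0.491
vertex 2.299 0.242 -0.094
endloop
endfacet
facet normal -0.081 -0.568 -0.819
outer loop
vertex 1.867 -0.106 -1.884
vertex 2.161 -0.722 -1.486
vertex 1.437 -0.434 -1.614
endloop
endfacet
facet normal -0.698 0.619 -0.360
outer loop
vertex 1.867 -0.106 -1.884
vertex 1.437 -0.434 -1.614
vertex 2.005 0.859 -0.491
endloop
endfacet
facet normal -0.698 0.619 -0.360
outer loop
vertex 2.005 0.859 -0.491
vertex 1.437 -0.434 -1.614
vertex 1.575 0.531 -0.222
endloop
endfacet
facet normal 0.081 0.566 0.820
outer loop
vertex 2.005 0.859 -0.491
vertex 1.575 0.531 -0.222
vertex 2.299 0.242 -0.094
endloop
endfacet
facet normal -0.080 -0.567 -0.820
outer loop
vertex 1.437 -0.434 -1.614
vertex 2.161 -0.722 -1.486
vertex 1.431 -0.931 -1.27
endloop
endfacet
facet normal -0.997 0.054 0.061
outer loop
vertex 1.437 -0.434 -1.614
vertex 1.431 -0.931 -1.27
vertex 1.575 0.531 -0.222
endloop
endfacet
facet normal -0.997 0.055 0.060
outer loop
vertex 1.575 0.531 -0.222
vertex 1.431 -0.931 -1.27
vertex 1.568 0.034 0.123
endloop
endfacet
facet normal 0.082 0.568 0.819
outer loop
vertex 1.575 0.531 -0.222
vertex 1.568 0.034 0.123
vertex 2.299 0.242 -0.094
endloop
endfacet
facet normal -0.080 -0.567 -0.820
outer loop
vertex 1.431 -0.931 -1.27
vertex 2.161 -0.722 -1.486
vertex 1.852 -1.306 -1.052
endloop
endfacet
facet normal -0.713 -0.542 0.445
outer loop
vertex 1.431 -0.931 -1.27
vertex 1.852 -1.306 -1.052
vertex 1.568 0.034 0.123
endloop
endfacet
facet normal -0.712 -0.542 0.446
outer loop
vertex 1.568 0.034 0.123
vertex 1.852 -1.306 -1.052
vertex 1.99 -0.341 0.341
endloop
endfacet
facet normal 0.082 0.568 0.819
outer loop
vertex 1.568 0.034 0.123
vertex 1.99 -0.341 0.341
vertex 2.299 0.242 -0.094
endloop
endfacet
facet normal -0.081 -0.566 -0.820
outer loop
vertex 1.852 -1.306 -1.052
vertex 2.161 -0.722 -1.486
vertex 2.455 -1.339 -1.089
endloop
endfacet
facet normal -0.010 -0.822 0.570
outer loop
vertex 1.852 -1.306 -1.052
vertex 2.455 -1.339 -1.089
vertex 1.99 -0.341 0.341
endloop
endfacet
facet normal -0.010 -0.822 0.570
outer loop
vertex 1.99 -0.341 0.341
vertex 2.455 -1.339 -1.089
vertex 2.593 -0.374 0.304
endloop
endfacet
facet normal 0.081 0.568 0.819
outer loop
vertex 1.99 -0.341 0.341
vertex 2.593 -0.374 0.304
vertex 2.299 0.242 -0.094
endloop
endfacet
facet normal -0.081 -0.566 -0.820
outer loop
vertex 2.455 -1.339 -1.089
vertex 2.161 -0.722 -1.486
vertex 2.885 -1.011 -1.358
endloop
endfacet
facet normal 0.698 -0.619 0.360
outer loop
vertex 2.455 -1.339 -1.089
vertex 2.885 -1.011 -1.358
vertex 2.593 -0.374 0.304
endloop
endfacet
facet normal 0.698 -0.619 0.360
outer loop
vertex 2.593 -0.374 0.304
vertex 2.885 -1.011 -1.358
vertex 3.023 -0.046 0.034
endloop
endfacet
facet normal 0.081 0.568 0.819
outer loop
vertex 2.593 -0.374 0.304
vertex 3.023 -0.046 0.034
vertex 2.299 0.242 -0.094
endloop
endfacet
facet normal -0.082 -0.568 -0.819
outer loop
vertex 2.885 -1.011 -1.358
vertex 2.161 -0.722 -1.486
vertex 2.892 -0.514 -1.703
endloop
endfacet
facet normal 0.997 -0.056 -0.060
outer loop
vertex 2.885 -1.011 -1.358
vertex 2.892 -0.514 -1.703
vertex 3.023 -0.046 0.034
endloop
endfacet
facet normal 0.997 -0.054 -0.061
outer loop
vertex 3.023 -0.046 0.034
vertex 2.892 -0.514 -1.703
vertex 3.029 0.451 -0.31
endloop
endfacet
facet normal 0.080 0.567 0.820
outer loop
vertex 3.023 -0.046 0.034
vertex 3.029 0.451 -0.31
vertex 2.299 0.242 -0.094
endloop
endfacet
facet normal -0.719 0.045 -0.694
outer loop
vertex 0.028 2.201 0.39
vertex -0.209 2.564 0.659
vertex 0.138 2.692 0.308
endloop
endfacet
facet normal 0.835 -0.267 -0.481
outer loop
vertex 0.028 2.201 0.39
vertex 0.138 2.692 0.308
vertex 0.889 2.496 1.721
endloop
endfacet
facet normal -0.718 0.044 -0.694
outer loop
vertex 0.138 2.692 0.308
vertex -0.209 2.564 0.659
vertex -0.099 3.055 0.576
endloop
endfacet
facet normal 0.697 0.661 -0.279
outer loop
vertex 0.138 2.692 0.308
vertex -0.099 3.055 0.576
vertex 0.889 2.496 1.721
endloop
endfacet
facet normal -0.718 0.044 -0.694
outer loop
vertex -0.099 3.055 0.576
vertex -0.209 2.564 0.659
vertex -0.446 2.928 0.927
endloop
endfacet
facet normal 0.063 0.917 0.394
outer loop
vertex -0.099 3.055 0.576
vertex -0.446 2.928 0.927
vertex 0.889 2.496 1.721
endloop
endfacet
facet normal -0.717 0.046 -0.696
outer loop
vertex -0.446 2.928 0.927
vertex -0.209 2.564 0.659
vertex -0.557 2.437 1.009
endloop
endfacet
facet normal -0.436 0.243 0.866
outer loop
vertex -0.446 2.928 0.927
vertex -0.557 2.437 1.009
vertex 0.889 2.496 1.721
endloop
endfacet
facet normal -0.717 0.046 -0.696
outer loop
vertex -0.557 2.437 1.009
vertex -0.209 2.564 0.659
vertex -0.32 2.073 0.741
endloop
endfacet
facet normal -0.299 -0.684 0.665
outer loop
vertex -0.557 2.437 1.009
vertex -0.32 2.073 0.741
vertex 0.889 2.496 1.721
endloop
endfacet
facet normal -0.718 0.046 -0.695
outer loop
vertex -0.32 2.073 0.741
vertex -0.209 2.564 0.659
vertex 0.028 2.201 0.39
endloop
endfacet
facet normal 0.337 -0.941 -0.009
outer loop
vertex -0.32 2.073 0.741
vertex 0.028 2.201 0.39
vertex 0.889 2.496 1.721
endloop
endfacet

endsolid


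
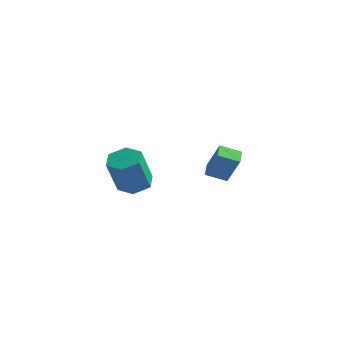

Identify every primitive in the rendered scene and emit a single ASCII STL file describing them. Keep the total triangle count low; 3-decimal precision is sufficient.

solid 
facet normal -0.493 0.821 0.288
outer loop
vertex 3.476 2.842 3.42
vertex 4.204 3.406 3.057
vertex 2.792 2.888 2.119
endloop
endfacet
facet normal -0.736 -0.569 0.367
outer loop
vertex 3.196 2.214 1.883
vertex 3.476 2.842 3.42
vertex 2.792 2.888 2.119
endloop
endfacet
facet normal -0.493 0.821 0.288
outer loop
vertex 2.792 2.888 2.119
vertex 4.204 3.406 3.057
vertex 3.52 3.452 1.756
endloop
endfacet
facet normal -0.465 0.031 -0.885
outer loop
vertex 3.52 3.452 1.756
vertex 3.196 2.214 1.883
vertex 2.792 2.888 2.119
endloop
endfacet
facet normal 0.465 -0.031 0.885
outer loop
vertex 3.476 2.842 3.42
vertex 4.608 2.732 2.821
vertex 4.204 3.406 3.057
endloop
endfacet
facet normal -0.736 -0.569 0.367
outer loop
vertex 3.88 2.168 3.184
vertex 3.476 2.842 3.42
vertex 3.196 2.214 1.883
endloop
endfacet
facet normal 0.465 -0.031 0.885
outer loop
vertex 3.88 2.168 3.184
vertex 4.608 2.732 2.821
vertex 3.476 2.842 3.42
endloop
endfacet
facet normal 0.736 0.569 -0.367
outer loop
vertex 4.204 3.406 3.057
vertex 4.608 2.732 2.821
vertex 3.52 3.452 1.756
endloop
endfacet
facet normal -0.465 0.031 -0.885
outer loop
vertex 3.924 2.778 1.52
vertex 3.196 2.214 1.883
vertex 3.52 3.452 1.756
endloop
endfacet
facet normal 0.736 0.569 -0.367
outer loop
vertex 3.52 3.452 1.756
vertex 4.608 2.732 2.821
vertex 3.924 2.778 1.52
endloop
endfacet
facet normal 0.493 -0.821 -0.288
outer loop
vertex 3.924 2.778 1.52
vertex 3.88 2.168 3.184
vertex 3.196 2.214 1.883
endloop
endfacet
facet normal 0.493 -0.821 -0.288
outer loop
vertex 4.608 2.732 2.821
vertex 3.88 2.168 3.184
vertex 3.924 2.778 1.52
endloop
endfacet
facet normal -0.034 0.425 -0.905
outer loop
vertex 3.629 -1.893 2.74
vertex 2.86 -1.902 2.765
vertex 3.246 -1.294 3.036
endloop
endfacet
facet normal 0.867 0.463 0.185
outer loop
vertex 3.629 -1.893 2.74
vertex 3.246 -1.294 3.036
vertex 3.69 -2.649 4.351
endloop
endfacet
facet normal 0.867 0.463 0.185
outer loop
vertex 3.69 -2.649 4.351
vertex 3.246 -1.294 3.036
vertex 3.307 -2.05 4.646
endloop
endfacet
facet normal 0.033 -0.424 0.905
outer loop
vertex 3.69 -2.649 4.351
vertex 3.307 -2.05 4.646
vertex 2.92 -2.658 4.375
endloop
endfacet
facet normal -0.033 0.424 -0.905
outer loop
vertex 3.246 -1.294 3.036
vertex 2.86 -1.902 2.765
vertex 2.477 -1.303 3.06
endloop
endfacet
facet normal 0.003 0.905 0.425
outer loop
vertex 3.246 -1.294 3.036
vertex 2.477 -1.303 3.06
vertex 3.307 -2.05 4.646
endloop
endfacet
facet normal 0.003 0.905 0.425
outer loop
vertex 3.307 -2.05 4.646
vertex 2.477 -1.303 3.06
vertex 2.537 -2.059 4.671
endloop
endfacet
facet normal 0.034 -0.425 0.905
outer loop
vertex 3.307 -2.05 4.646
vertex 2.537 -2.059 4.671
vertex 2.92 -2.658 4.375
endloop
endfacet
facet normal -0.033 0.424 -0.905
outer loop
vertex 2.477 -1.303 3.06
vertex 2.86 -1.902 2.765
vertex 2.09 -1.911 2.789
endloop
endfacet
facet normal -0.864 0.443 0.240
outer loop
vertex 2.477 -1.303 3.06
vertex 2.09 -1.911 2.789
vertex 2.537 -2.059 4.671
endloop
endfacet
facet normal -0.864 0.442 0.240
outer loop
vertex 2.537 -2.059 4.671
vertex 2.09 -1.911 2.789
vertex 2.151 -2.667 4.4
endloop
endfacet
facet normal 0.034 -0.425 0.905
outer loop
vertex 2.537 -2.059 4.671
vertex 2.151 -2.667 4.4
vertex 2.92 -2.658 4.375
endloop
endfacet
facet normal -0.033 0.424 -0.905
outer loop
vertex 2.09 -1.911 2.789
vertex 2.86 -1.902 2.765
vertex 2.473 -2.51 2.494
endloop
endfacet
facet normal -0.867 -0.463 -0.185
outer loop
vertex 2.09 -1.911 2.789
vertex 2.473 -2.51 2.494
vertex 2.151 -2.667 4.4
endloop
endfacet
facet normal -0.867 -0.463 -0.185
outer loop
vertex 2.151 -2.667 4.4
vertex 2.473 -2.51 2.494
vertex 2.534 -3.266 4.104
endloop
endfacet
facet normal 0.034 -0.425 0.905
outer loop
vertex 2.151 -2.667 4.4
vertex 2.534 -3.266 4.104
vertex 2.92 -2.658 4.375
endloop
endfacet
facet normal -0.034 0.425 -0.905
outer loop
vertex 2.473 -2.51 2.494
vertex 2.86 -1.902 2.765
vertex 3.243 -2.501 2.469
endloop
endfacet
facet normal -0.003 -0.905 -0.425
outer loop
vertex 2.473 -2.51 2.494
vertex 3.243 -2.501 2.469
vertex 2.534 -3.266 4.104
endloop
endfacet
facet normal -0.003 -0.905 -0.425
outer loop
vertex 2.534 -3.266 4.104
vertex 3.243 -2.501 2.469
vertex 3.303 -3.257 4.08
endloop
endfacet
facet normal 0.033 -0.424 0.905
outer loop
vertex 2.534 -3.266 4.104
vertex 3.303 -3.257 4.08
vertex 2.92 -2.658 4.375
endloop
endfacet
facet normal -0.034 0.425 -0.905
outer loop
vertex 3.243 -2.501 2.469
vertex 2.86 -1.902 2.765
vertex 3.629 -1.893 2.74
endloop
endfacet
facet normal 0.864 -0.442 -0.240
outer loop
vertex 3.243 -2.501 2.469
vertex 3.629 -1.893 2.74
vertex 3.303 -3.257 4.08
endloop
endfacet
facet normal 0.864 -0.443 -0.240
outer loop
vertex 3.303 -3.257 4.08
vertex 3.629 -1.893 2.74
vertex 3.69 -2.649 4.351
endloop
endfacet
facet normal 0.033 -0.424 0.905
outer loop
vertex 3.303 -3.257 4.08
vertex 3.69 -2.649 4.351
vertex 2.92 -2.658 4.375
endloop
endfacet

endsolid


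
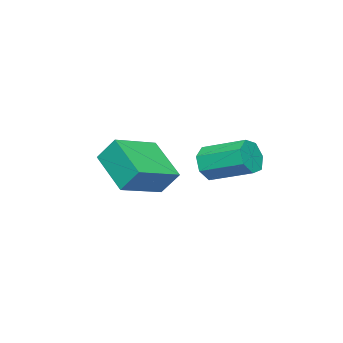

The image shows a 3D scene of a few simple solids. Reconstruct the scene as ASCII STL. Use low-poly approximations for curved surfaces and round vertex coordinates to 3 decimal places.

solid 
facet normal -0.918 0.267 -0.292
outer loop
vertex -3.345 -1.705 1.194
vertex -3.424 -1.112 1.983
vertex -2.702 -0.451 0.317
endloop
endfacet
facet normal 0.080 -0.599 -0.797
outer loop
vertex -1.196 -0.888 0.797
vertex -3.345 -1.705 1.194
vertex -2.702 -0.451 0.317
endloop
endfacet
facet normal -0.918 0.267 -0.292
outer loop
vertex -2.702 -0.451 0.317
vertex -3.424 -1.112 1.983
vertex -2.781 0.142 1.106
endloop
endfacet
facet normal 0.388 0.755 -0.529
outer loop
vertex -2.781 0.142 1.106
vertex -1.196 -0.888 0.797
vertex -2.702 -0.451 0.317
endloop
endfacet
facet normal -0.388 -0.755 0.529
outer loop
vertex -3.345 -1.705 1.194
vertex -1.918 -1.549 2.463
vertex -3.424 -1.112 1.983
endloop
endfacet
facet normal 0.080 -0.599 -0.797
outer loop
vertex -1.839 -2.142 1.674
vertex -3.345 -1.705 1.194
vertex -1.196 -0.888 0.797
endloop
endfacet
facet normal -0.388 -0.755 0.529
outer loop
vertex -1.839 -2.142 1.674
vertex -1.918 -1.549 2.463
vertex -3.345 -1.705 1.194
endloop
endfacet
facet normal -0.080 0.599 0.797
outer loop
vertex -3.424 -1.112 1.983
vertex -1.918 -1.549 2.463
vertex -2.781 0.142 1.106
endloop
endfacet
facet normal 0.388 0.755 -0.529
outer loop
vertex -1.275 -0.295 1.586
vertex -1.196 -0.888 0.797
vertex -2.781 0.142 1.106
endloop
endfacet
facet normal -0.080 0.599 0.797
outer loop
vertex -2.781 0.142 1.106
vertex -1.918 -1.549 2.463
vertex -1.275 -0.295 1.586
endloop
endfacet
facet normal 0.918 -0.267 0.292
outer loop
vertex -1.275 -0.295 1.586
vertex -1.839 -2.142 1.674
vertex -1.196 -0.888 0.797
endloop
endfacet
facet normal 0.918 -0.267 0.292
outer loop
vertex -1.918 -1.549 2.463
vertex -1.839 -2.142 1.674
vertex -1.275 -0.295 1.586
endloop
endfacet
facet normal 0.077 -0.936 -0.343
outer loop
vertex -2.462 1.324 1.224
vertex -2.763 1.108 1.745
vertex -3.015 1.292 1.187
endloop
endfacet
facet normal 0.043 0.348 -0.937
outer loop
vertex -2.462 1.324 1.224
vertex -3.015 1.292 1.187
vertex -2.576 2.709 1.733
endloop
endfacet
facet normal 0.042 0.348 -0.937
outer loop
vertex -2.576 2.709 1.733
vertex -3.015 1.292 1.187
vertex -3.13 2.677 1.696
endloop
endfacet
facet normal -0.077 0.936 0.345
outer loop
vertex -2.576 2.709 1.733
vertex -3.13 2.677 1.696
vertex -2.877 2.492 2.255
endloop
endfacet
facet normal 0.077 -0.936 -0.344
outer loop
vertex -3.015 1.292 1.187
vertex -2.763 1.108 1.745
vertex -3.378 1.121 1.571
endloop
endfacet
facet normal -0.753 0.171 -0.636
outer loop
vertex -3.015 1.292 1.187
vertex -3.378 1.121 1.571
vertex -3.13 2.677 1.696
endloop
endfacet
facet normal -0.753 0.171 -0.636
outer loop
vertex -3.13 2.677 1.696
vertex -3.378 1.121 1.571
vertex -3.493 2.506 2.08
endloop
endfacet
facet normal -0.077 0.936 0.344
outer loop
vertex -3.13 2.677 1.696
vertex -3.493 2.506 2.08
vertex -2.877 2.492 2.255
endloop
endfacet
facet normal 0.078 -0.936 -0.344
outer loop
vertex -3.378 1.121 1.571
vertex -2.763 1.108 1.745
vertex -3.278 0.94 2.086
endloop
endfacet
facet normal -0.981 -0.134 0.143
outer loop
vertex -3.378 1.121 1.571
vertex -3.278 0.94 2.086
vertex -3.493 2.506 2.08
endloop
endfacet
facet normal -0.980 -0.134 0.145
outer loop
vertex -3.493 2.506 2.08
vertex -3.278 0.94 2.086
vertex -3.392 2.325 2.595
endloop
endfacet
facet normal -0.076 0.936 0.344
outer loop
vertex -3.493 2.506 2.08
vertex -3.392 2.325 2.595
vertex -2.877 2.492 2.255
endloop
endfacet
facet normal 0.077 -0.936 -0.344
outer loop
vertex -3.278 0.94 2.086
vertex -2.763 1.108 1.745
vertex -2.79 0.885 2.345
endloop
endfacet
facet normal -0.471 -0.338 0.815
outer loop
vertex -3.278 0.94 2.086
vertex -2.79 0.885 2.345
vertex -3.392 2.325 2.595
endloop
endfacet
facet normal -0.471 -0.338 0.815
outer loop
vertex -3.392 2.325 2.595
vertex -2.79 0.885 2.345
vertex -2.904 2.27 2.854
endloop
endfacet
facet normal -0.077 0.936 0.343
outer loop
vertex -3.392 2.325 2.595
vertex -2.904 2.27 2.854
vertex -2.877 2.492 2.255
endloop
endfacet
facet normal 0.077 -0.936 -0.344
outer loop
vertex -2.79 0.885 2.345
vertex -2.763 1.108 1.745
vertex -2.281 0.998 2.152
endloop
endfacet
facet normal 0.395 -0.288 0.872
outer loop
vertex -2.79 0.885 2.345
vertex -2.281 0.998 2.152
vertex -2.904 2.27 2.854
endloop
endfacet
facet normal 0.395 -0.288 0.872
outer loop
vertex -2.904 2.27 2.854
vertex -2.281 0.998 2.152
vertex -2.396 2.383 2.661
endloop
endfacet
facet normal -0.078 0.936 0.343
outer loop
vertex -2.904 2.27 2.854
vertex -2.396 2.383 2.661
vertex -2.877 2.492 2.255
endloop
endfacet
facet normal 0.076 -0.936 -0.343
outer loop
vertex -2.281 0.998 2.152
vertex -2.763 1.108 1.745
vertex -2.135 1.193 1.653
endloop
endfacet
facet normal 0.962 -0.021 0.273
outer loop
vertex -2.281 0.998 2.152
vertex -2.135 1.193 1.653
vertex -2.396 2.383 2.661
endloop
endfacet
facet normal 0.962 -0.021 0.273
outer loop
vertex -2.396 2.383 2.661
vertex -2.135 1.193 1.653
vertex -2.25 2.578 2.162
endloop
endfacet
facet normal -0.077 0.936 0.343
outer loop
vertex -2.396 2.383 2.661
vertex -2.25 2.578 2.162
vertex -2.877 2.492 2.255
endloop
endfacet
facet normal 0.076 -0.936 -0.344
outer loop
vertex -2.135 1.193 1.653
vertex -2.763 1.108 1.745
vertex -2.462 1.324 1.224
endloop
endfacet
facet normal 0.804 0.263 -0.533
outer loop
vertex -2.135 1.193 1.653
vertex -2.462 1.324 1.224
vertex -2.25 2.578 2.162
endloop
endfacet
facet normal 0.805 0.262 -0.532
outer loop
vertex -2.25 2.578 2.162
vertex -2.462 1.324 1.224
vertex -2.576 2.709 1.733
endloop
endfacet
facet normal -0.077 0.936 0.344
outer loop
vertex -2.25 2.578 2.162
vertex -2.576 2.709 1.733
vertex -2.877 2.492 2.255
endloop
endfacet

endsolid


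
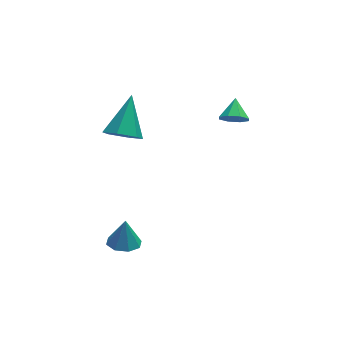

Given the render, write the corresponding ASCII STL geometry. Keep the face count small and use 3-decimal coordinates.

solid 
facet normal -0.378 -0.674 -0.635
outer loop
vertex -1.394 -0.532 3.604
vertex -1.837 0.09 3.208
vertex -1.042 -0.107 2.944
endloop
endfacet
facet normal 0.910 -0.279 0.306
outer loop
vertex -1.394 -0.532 3.604
vertex -1.042 -0.107 2.944
vertex -1.083 1.43 4.472
endloop
endfacet
facet normal -0.378 -0.674 -0.635
outer loop
vertex -1.042 -0.107 2.944
vertex -1.837 0.09 3.208
vertex -1.485 0.515 2.548
endloop
endfacet
facet normal 0.853 0.379 -0.359
outer loop
vertex -1.042 -0.107 2.944
vertex -1.485 0.515 2.548
vertex -1.083 1.43 4.472
endloop
endfacet
facet normal -0.379 -0.673 -0.635
outer loop
vertex -1.485 0.515 2.548
vertex -1.837 0.09 3.208
vertex -2.28 0.712 2.813
endloop
endfacet
facet normal 0.075 0.894 -0.441
outer loop
vertex -1.485 0.515 2.548
vertex -2.28 0.712 2.813
vertex -1.083 1.43 4.472
endloop
endfacet
facet normal -0.379 -0.673 -0.635
outer loop
vertex -2.28 0.712 2.813
vertex -1.837 0.09 3.208
vertex -2.631 0.287 3.473
endloop
endfacet
facet normal -0.645 0.751 0.140
outer loop
vertex -2.28 0.712 2.813
vertex -2.631 0.287 3.473
vertex -1.083 1.43 4.472
endloop
endfacet
facet normal -0.379 -0.673 -0.635
outer loop
vertex -2.631 0.287 3.473
vertex -1.837 0.09 3.208
vertex -2.188 -0.335 3.868
endloop
endfacet
facet normal -0.587 0.092 0.804
outer loop
vertex -2.631 0.287 3.473
vertex -2.188 -0.335 3.868
vertex -1.083 1.43 4.472
endloop
endfacet
facet normal -0.378 -0.674 -0.635
outer loop
vertex -2.188 -0.335 3.868
vertex -1.837 0.09 3.208
vertex -1.394 -0.532 3.604
endloop
endfacet
facet normal 0.190 -0.422 0.886
outer loop
vertex -2.188 -0.335 3.868
vertex -1.394 -0.532 3.604
vertex -1.083 1.43 4.472
endloop
endfacet
facet normal -0.136 -0.244 -0.960
outer loop
vertex -2.067 -3.267 -1.024
vertex -2.593 -2.75 -1.081
vertex -1.86 -2.764 -1.181
endloop
endfacet
facet normal 0.871 -0.221 0.439
outer loop
vertex -2.067 -3.267 -1.024
vertex -1.86 -2.764 -1.181
vertex -2.427 -2.45 0.101
endloop
endfacet
facet normal -0.136 -0.243 -0.961
outer loop
vertex -1.86 -2.764 -1.181
vertex -2.593 -2.75 -1.081
vertex -2.083 -2.252 -1.279
endloop
endfacet
facet normal 0.861 0.428 0.276
outer loop
vertex -1.86 -2.764 -1.181
vertex -2.083 -2.252 -1.279
vertex -2.427 -2.45 0.101
endloop
endfacet
facet normal -0.136 -0.243 -0.961
outer loop
vertex -2.083 -2.252 -1.279
vertex -2.593 -2.75 -1.081
vertex -2.604 -2.032 -1.261
endloop
endfacet
facet normal 0.386 0.895 0.225
outer loop
vertex -2.083 -2.252 -1.279
vertex -2.604 -2.032 -1.261
vertex -2.427 -2.45 0.101
endloop
endfacet
facet normal -0.135 -0.243 -0.961
outer loop
vertex -2.604 -2.032 -1.261
vertex -2.593 -2.75 -1.081
vertex -3.119 -2.232 -1.138
endloop
endfacet
facet normal -0.277 0.908 0.315
outer loop
vertex -2.604 -2.032 -1.261
vertex -3.119 -2.232 -1.138
vertex -2.427 -2.45 0.101
endloop
endfacet
facet normal -0.136 -0.243 -0.960
outer loop
vertex -3.119 -2.232 -1.138
vertex -2.593 -2.75 -1.081
vertex -3.326 -2.736 -0.981
endloop
endfacet
facet normal -0.740 0.458 0.494
outer loop
vertex -3.119 -2.232 -1.138
vertex -3.326 -2.736 -0.981
vertex -2.427 -2.45 0.101
endloop
endfacet
facet normal -0.136 -0.245 -0.960
outer loop
vertex -3.326 -2.736 -0.981
vertex -2.593 -2.75 -1.081
vertex -3.104 -3.247 -0.882
endloop
endfacet
facet normal -0.730 -0.190 0.657
outer loop
vertex -3.326 -2.736 -0.981
vertex -3.104 -3.247 -0.882
vertex -2.427 -2.45 0.101
endloop
endfacet
facet normal -0.136 -0.244 -0.960
outer loop
vertex -3.104 -3.247 -0.882
vertex -2.593 -2.75 -1.081
vertex -2.582 -3.467 -0.9
endloop
endfacet
facet normal -0.253 -0.659 0.708
outer loop
vertex -3.104 -3.247 -0.882
vertex -2.582 -3.467 -0.9
vertex -2.427 -2.45 0.101
endloop
endfacet
facet normal -0.136 -0.244 -0.960
outer loop
vertex -2.582 -3.467 -0.9
vertex -2.593 -2.75 -1.081
vertex -2.067 -3.267 -1.024
endloop
endfacet
facet normal 0.409 -0.671 0.618
outer loop
vertex -2.582 -3.467 -0.9
vertex -2.067 -3.267 -1.024
vertex -2.427 -2.45 0.101
endloop
endfacet
facet normal -0.303 -0.794 -0.527
outer loop
vertex 3.535 -0.004 2.786
vertex 2.91 0.084 3.013
vertex 3.257 0.303 2.483
endloop
endfacet
facet normal 0.829 0.495 -0.259
outer loop
vertex 3.535 -0.004 2.786
vertex 3.257 0.303 2.483
vertex 3.23 0.916 3.567
endloop
endfacet
facet normal -0.305 -0.793 -0.527
outer loop
vertex 3.257 0.303 2.483
vertex 2.91 0.084 3.013
vertex 2.777 0.482 2.491
endloop
endfacet
facet normal 0.303 0.833 -0.463
outer loop
vertex 3.257 0.303 2.483
vertex 2.777 0.482 2.491
vertex 3.23 0.916 3.567
endloop
endfacet
facet normal -0.305 -0.793 -0.527
outer loop
vertex 2.777 0.482 2.491
vertex 2.91 0.084 3.013
vertex 2.375 0.428 2.805
endloop
endfacet
facet normal -0.311 0.920 -0.240
outer loop
vertex 2.777 0.482 2.491
vertex 2.375 0.428 2.805
vertex 3.23 0.916 3.567
endloop
endfacet
facet normal -0.304 -0.793 -0.529
outer loop
vertex 2.375 0.428 2.805
vertex 2.91 0.084 3.013
vertex 2.286 0.172 3.24
endloop
endfacet
facet normal -0.652 0.704 0.281
outer loop
vertex 2.375 0.428 2.805
vertex 2.286 0.172 3.24
vertex 3.23 0.916 3.567
endloop
endfacet
facet normal -0.304 -0.793 -0.528
outer loop
vertex 2.286 0.172 3.24
vertex 2.91 0.084 3.013
vertex 2.564 -0.136 3.542
endloop
endfacet
facet normal -0.520 0.310 0.796
outer loop
vertex 2.286 0.172 3.24
vertex 2.564 -0.136 3.542
vertex 3.23 0.916 3.567
endloop
endfacet
facet normal -0.303 -0.793 -0.528
outer loop
vertex 2.564 -0.136 3.542
vertex 2.91 0.084 3.013
vertex 3.044 -0.315 3.535
endloop
endfacet
facet normal 0.005 -0.027 1.000
outer loop
vertex 2.564 -0.136 3.542
vertex 3.044 -0.315 3.535
vertex 3.23 0.916 3.567
endloop
endfacet
facet normal -0.304 -0.793 -0.528
outer loop
vertex 3.044 -0.315 3.535
vertex 2.91 0.084 3.013
vertex 3.446 -0.26 3.221
endloop
endfacet
facet normal 0.621 -0.114 0.775
outer loop
vertex 3.044 -0.315 3.535
vertex 3.446 -0.26 3.221
vertex 3.23 0.916 3.567
endloop
endfacet
facet normal -0.304 -0.793 -0.529
outer loop
vertex 3.446 -0.26 3.221
vertex 2.91 0.084 3.013
vertex 3.535 -0.004 2.786
endloop
endfacet
facet normal 0.961 0.101 0.256
outer loop
vertex 3.446 -0.26 3.221
vertex 3.535 -0.004 2.786
vertex 3.23 0.916 3.567
endloop
endfacet

endsolid


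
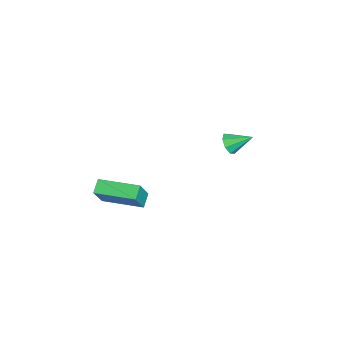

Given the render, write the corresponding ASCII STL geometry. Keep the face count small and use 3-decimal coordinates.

solid 
facet normal -0.002 -0.868 -0.497
outer loop
vertex -2.519 2.371 2.95
vertex -2.792 2.675 2.42
vertex -2.167 2.555 2.627
endloop
endfacet
facet normal 0.663 0.044 0.748
outer loop
vertex -2.519 2.371 2.95
vertex -2.167 2.555 2.627
vertex -2.788 3.865 3.1
endloop
endfacet
facet normal -0.003 -0.869 -0.496
outer loop
vertex -2.167 2.555 2.627
vertex -2.792 2.675 2.42
vertex -2.18 2.809 2.182
endloop
endfacet
facet normal 0.912 0.367 0.183
outer loop
vertex -2.167 2.555 2.627
vertex -2.18 2.809 2.182
vertex -2.788 3.865 3.1
endloop
endfacet
facet normal -0.003 -0.868 -0.496
outer loop
vertex -2.18 2.809 2.182
vertex -2.792 2.675 2.42
vertex -2.553 2.985 1.876
endloop
endfacet
facet normal 0.628 0.684 -0.371
outer loop
vertex -2.18 2.809 2.182
vertex -2.553 2.985 1.876
vertex -2.788 3.865 3.1
endloop
endfacet
facet normal -0.004 -0.868 -0.496
outer loop
vertex -2.553 2.985 1.876
vertex -2.792 2.675 2.42
vertex -3.065 2.98 1.889
endloop
endfacet
facet normal -0.023 0.810 -0.586
outer loop
vertex -2.553 2.985 1.876
vertex -3.065 2.98 1.889
vertex -2.788 3.865 3.1
endloop
endfacet
facet normal -0.004 -0.868 -0.497
outer loop
vertex -3.065 2.98 1.889
vertex -2.792 2.675 2.42
vertex -3.418 2.796 2.213
endloop
endfacet
facet normal -0.660 0.670 -0.339
outer loop
vertex -3.065 2.98 1.889
vertex -3.418 2.796 2.213
vertex -2.788 3.865 3.1
endloop
endfacet
facet normal -0.004 -0.869 -0.496
outer loop
vertex -3.418 2.796 2.213
vertex -2.792 2.675 2.42
vertex -3.404 2.542 2.658
endloop
endfacet
facet normal -0.910 0.348 0.227
outer loop
vertex -3.418 2.796 2.213
vertex -3.404 2.542 2.658
vertex -2.788 3.865 3.1
endloop
endfacet
facet normal -0.005 -0.867 -0.497
outer loop
vertex -3.404 2.542 2.658
vertex -2.792 2.675 2.42
vertex -3.032 2.365 2.963
endloop
endfacet
facet normal -0.625 0.030 0.780
outer loop
vertex -3.404 2.542 2.658
vertex -3.032 2.365 2.963
vertex -2.788 3.865 3.1
endloop
endfacet
facet normal -0.002 -0.868 -0.497
outer loop
vertex -3.032 2.365 2.963
vertex -2.792 2.675 2.42
vertex -2.519 2.371 2.95
endloop
endfacet
facet normal 0.026 -0.095 0.995
outer loop
vertex -3.032 2.365 2.963
vertex -2.519 2.371 2.95
vertex -2.788 3.865 3.1
endloop
endfacet
facet normal -0.516 0.160 -0.841
outer loop
vertex 2.844 -2.46 3.157
vertex 3.241 -0.383 3.309
vertex 3.529 -2.558 2.718
endloop
endfacet
facet normal -0.186 -0.980 -0.072
outer loop
vertex 4.299 -2.797 3.971
vertex 2.844 -2.46 3.157
vertex 3.529 -2.558 2.718
endloop
endfacet
facet normal -0.516 0.160 -0.841
outer loop
vertex 3.529 -2.558 2.718
vertex 3.241 -0.383 3.309
vertex 3.926 -0.481 2.87
endloop
endfacet
facet normal 0.835 -0.120 -0.536
outer loop
vertex 3.926 -0.481 2.87
vertex 4.299 -2.797 3.971
vertex 3.529 -2.558 2.718
endloop
endfacet
facet normal -0.835 0.120 0.536
outer loop
vertex 2.844 -2.46 3.157
vertex 4.011 -0.622 4.562
vertex 3.241 -0.383 3.309
endloop
endfacet
facet normal -0.186 -0.980 -0.072
outer loop
vertex 3.614 -2.699 4.41
vertex 2.844 -2.46 3.157
vertex 4.299 -2.797 3.971
endloop
endfacet
facet normal -0.835 0.120 0.536
outer loop
vertex 3.614 -2.699 4.41
vertex 4.011 -0.622 4.562
vertex 2.844 -2.46 3.157
endloop
endfacet
facet normal 0.186 0.980 0.072
outer loop
vertex 3.241 -0.383 3.309
vertex 4.011 -0.622 4.562
vertex 3.926 -0.481 2.87
endloop
endfacet
facet normal 0.835 -0.120 -0.536
outer loop
vertex 4.696 -0.72 4.123
vertex 4.299 -2.797 3.971
vertex 3.926 -0.481 2.87
endloop
endfacet
facet normal 0.186 0.980 0.072
outer loop
vertex 3.926 -0.481 2.87
vertex 4.011 -0.622 4.562
vertex 4.696 -0.72 4.123
endloop
endfacet
facet normal 0.516 -0.160 0.841
outer loop
vertex 4.696 -0.72 4.123
vertex 3.614 -2.699 4.41
vertex 4.299 -2.797 3.971
endloop
endfacet
facet normal 0.516 -0.160 0.841
outer loop
vertex 4.011 -0.622 4.562
vertex 3.614 -2.699 4.41
vertex 4.696 -0.72 4.123
endloop
endfacet

endsolid
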